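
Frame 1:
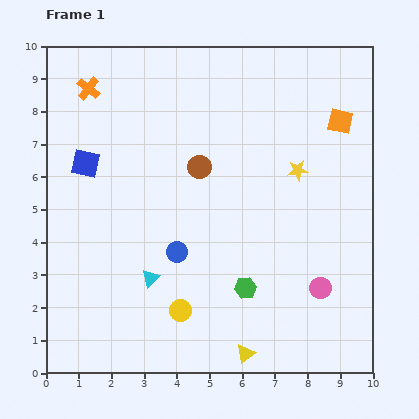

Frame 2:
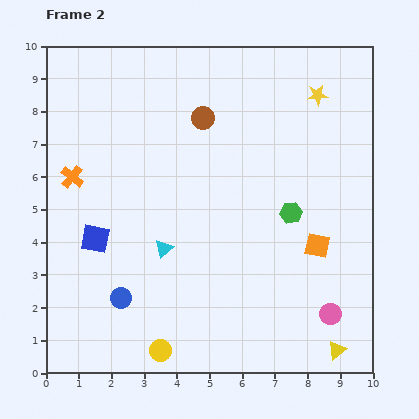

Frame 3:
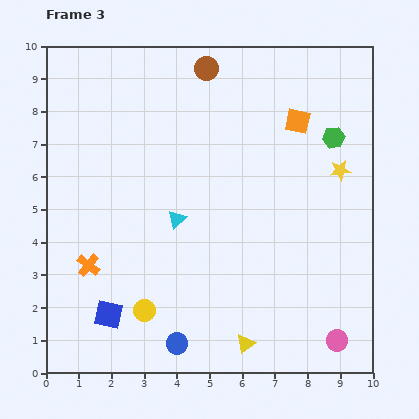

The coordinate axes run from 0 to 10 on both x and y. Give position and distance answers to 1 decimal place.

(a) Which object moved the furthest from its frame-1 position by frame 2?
the orange square

(moved 3.9; next 2.8)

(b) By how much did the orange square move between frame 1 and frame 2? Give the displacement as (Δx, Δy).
(-0.7, -3.8)

The orange square was at (9.0, 7.7) in frame 1 and (8.3, 3.9) in frame 2.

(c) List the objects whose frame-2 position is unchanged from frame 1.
none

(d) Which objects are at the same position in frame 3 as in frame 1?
none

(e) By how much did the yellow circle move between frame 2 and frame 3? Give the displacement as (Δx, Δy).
(-0.5, 1.2)

The yellow circle was at (3.5, 0.7) in frame 2 and (3.0, 1.9) in frame 3.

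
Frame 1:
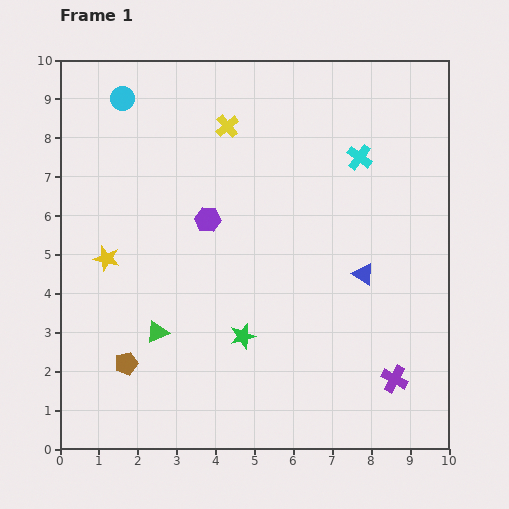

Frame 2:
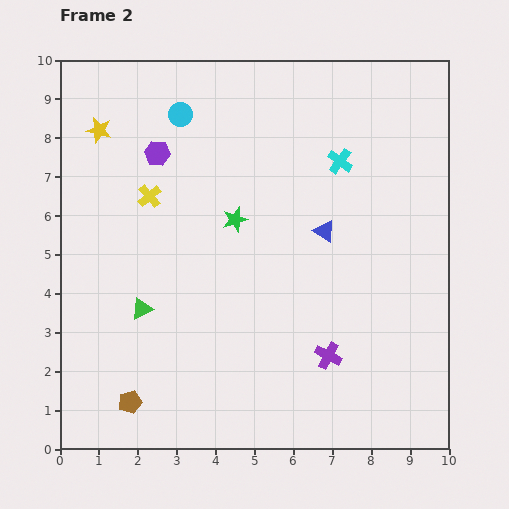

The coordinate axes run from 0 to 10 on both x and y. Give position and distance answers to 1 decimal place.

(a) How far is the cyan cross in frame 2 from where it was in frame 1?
0.5

The cyan cross moved from (7.7, 7.5) to (7.2, 7.4), a distance of √(0.5² + 0.1²) ≈ 0.5.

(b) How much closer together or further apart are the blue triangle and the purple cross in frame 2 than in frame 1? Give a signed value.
+0.4

Distance in frame 1: 2.8. Distance in frame 2: 3.2.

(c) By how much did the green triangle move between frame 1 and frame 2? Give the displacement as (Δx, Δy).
(-0.4, 0.6)

The green triangle was at (2.5, 3.0) in frame 1 and (2.1, 3.6) in frame 2.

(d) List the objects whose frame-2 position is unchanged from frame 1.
none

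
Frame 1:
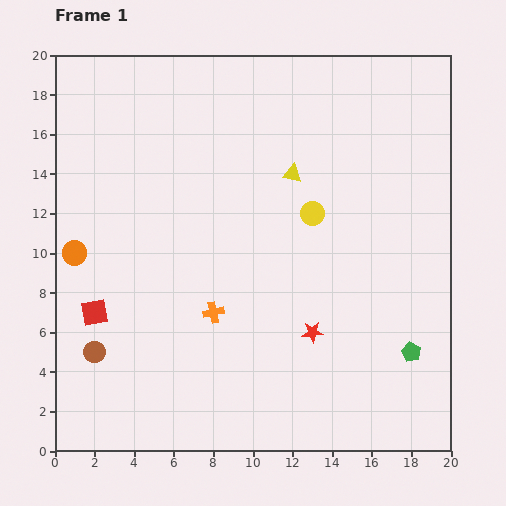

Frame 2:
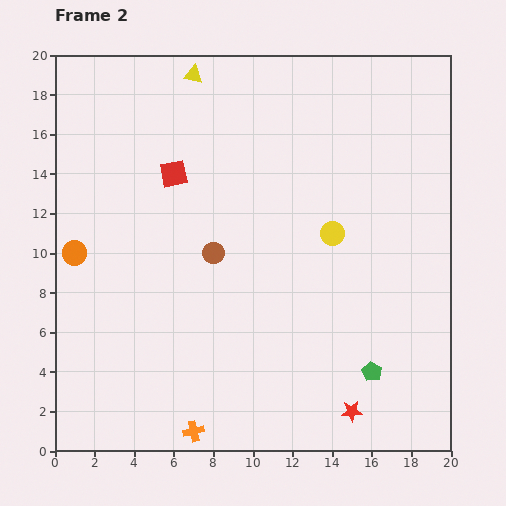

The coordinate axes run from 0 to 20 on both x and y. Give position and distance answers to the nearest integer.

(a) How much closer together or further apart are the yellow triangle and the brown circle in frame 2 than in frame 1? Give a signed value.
-4

Distance in frame 1: 13. Distance in frame 2: 9.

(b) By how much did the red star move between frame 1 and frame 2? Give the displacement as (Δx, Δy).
(2, -4)

The red star was at (13, 6) in frame 1 and (15, 2) in frame 2.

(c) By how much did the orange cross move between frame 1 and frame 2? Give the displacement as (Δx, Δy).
(-1, -6)

The orange cross was at (8, 7) in frame 1 and (7, 1) in frame 2.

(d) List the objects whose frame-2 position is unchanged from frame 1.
the orange circle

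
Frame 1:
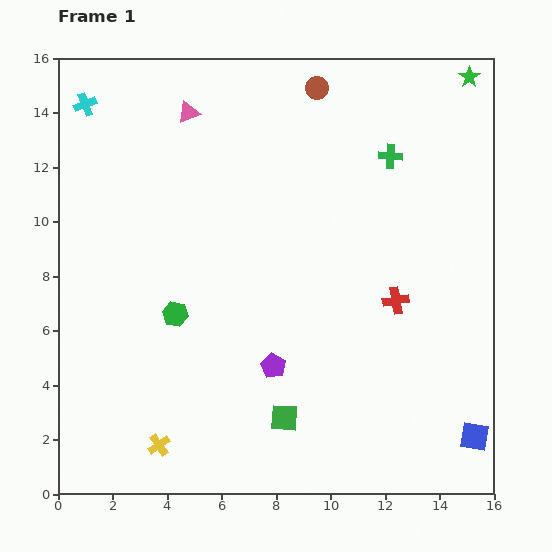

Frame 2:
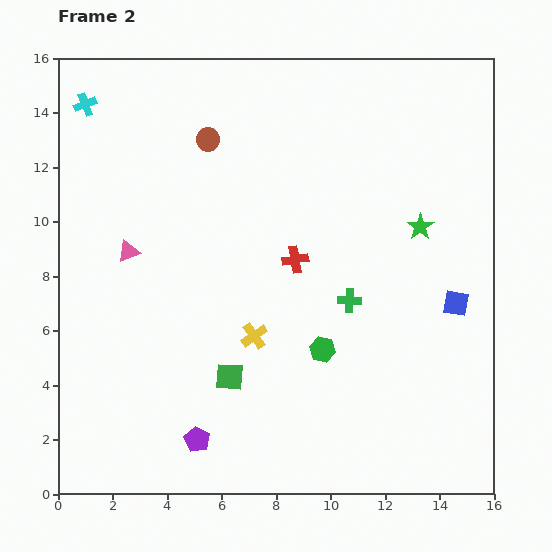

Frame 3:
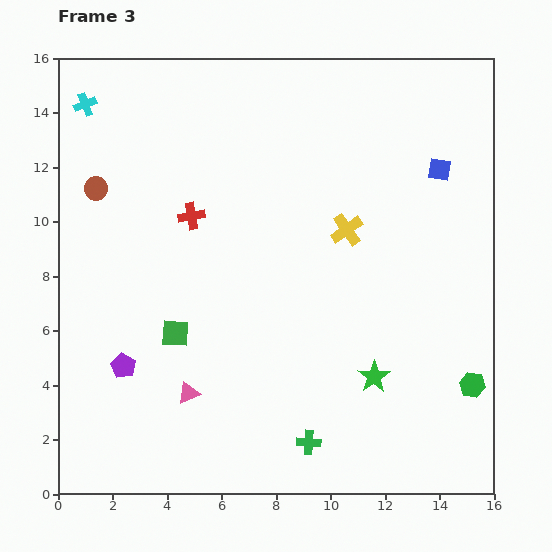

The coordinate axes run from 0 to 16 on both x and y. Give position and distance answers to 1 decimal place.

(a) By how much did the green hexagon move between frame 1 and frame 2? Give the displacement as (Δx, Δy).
(5.4, -1.3)

The green hexagon was at (4.3, 6.6) in frame 1 and (9.7, 5.3) in frame 2.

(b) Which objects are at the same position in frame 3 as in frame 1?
the cyan cross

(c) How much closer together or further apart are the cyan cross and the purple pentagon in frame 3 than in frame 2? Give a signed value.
-3.3

Distance in frame 2: 13.0. Distance in frame 3: 9.7.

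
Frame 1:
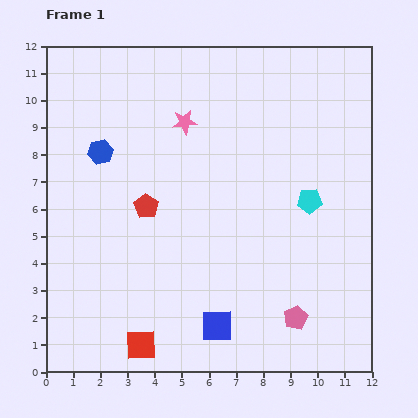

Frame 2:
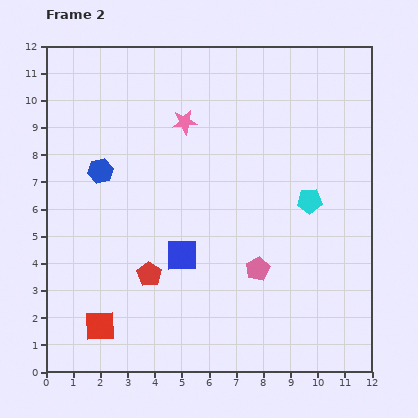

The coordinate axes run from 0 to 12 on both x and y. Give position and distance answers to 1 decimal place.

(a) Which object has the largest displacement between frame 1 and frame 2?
the blue square

(moved 2.9; next 2.5)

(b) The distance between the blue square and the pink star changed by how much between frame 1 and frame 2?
-2.7

Distance in frame 1: 7.6. Distance in frame 2: 4.9.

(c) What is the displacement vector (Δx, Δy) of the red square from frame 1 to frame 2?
(-1.5, 0.7)

The red square was at (3.5, 1.0) in frame 1 and (2.0, 1.7) in frame 2.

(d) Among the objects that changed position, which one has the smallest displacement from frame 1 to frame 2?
the blue hexagon

(moved 0.7)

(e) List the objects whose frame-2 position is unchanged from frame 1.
the cyan pentagon, the pink star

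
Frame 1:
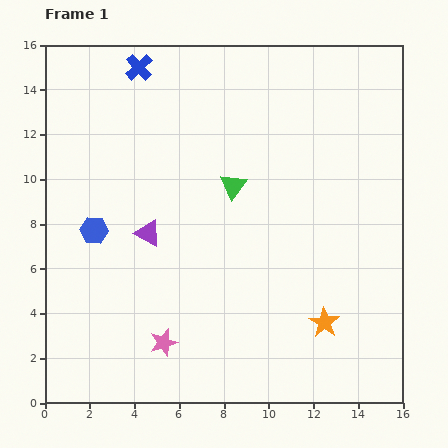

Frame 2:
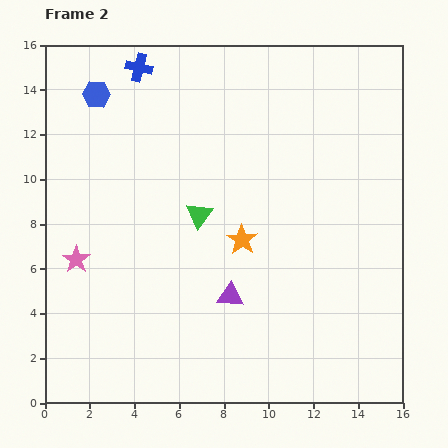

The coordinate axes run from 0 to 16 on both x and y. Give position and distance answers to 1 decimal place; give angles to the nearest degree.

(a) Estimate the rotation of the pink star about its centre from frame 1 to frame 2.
20° counter-clockwise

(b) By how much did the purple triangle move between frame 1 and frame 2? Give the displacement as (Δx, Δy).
(3.7, -2.8)

The purple triangle was at (4.6, 7.6) in frame 1 and (8.3, 4.8) in frame 2.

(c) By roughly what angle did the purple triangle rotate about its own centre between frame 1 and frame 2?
25° counter-clockwise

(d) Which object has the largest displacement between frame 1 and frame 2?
the blue hexagon

(moved 6.1; next 5.4)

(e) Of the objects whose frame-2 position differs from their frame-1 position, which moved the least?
the green triangle

(moved 2.0)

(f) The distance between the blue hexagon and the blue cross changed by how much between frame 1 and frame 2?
-5.4

Distance in frame 1: 7.6. Distance in frame 2: 2.2.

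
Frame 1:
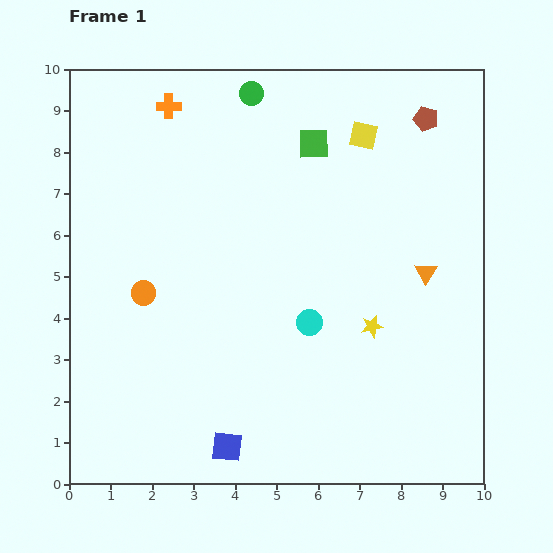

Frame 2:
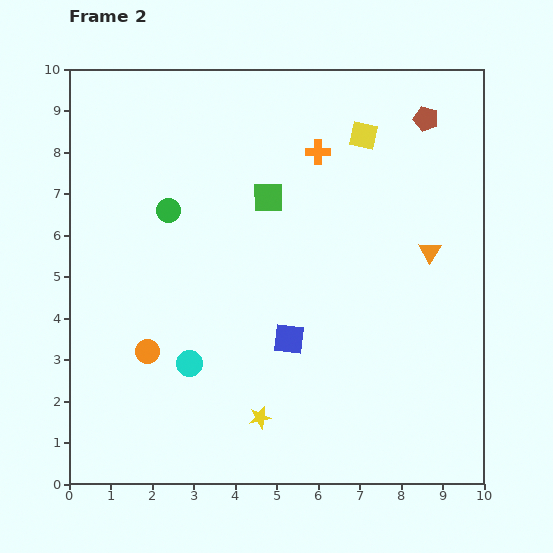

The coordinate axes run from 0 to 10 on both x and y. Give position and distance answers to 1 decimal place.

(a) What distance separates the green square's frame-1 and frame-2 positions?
1.7

The green square moved from (5.9, 8.2) to (4.8, 6.9), a distance of √(1.1² + 1.3²) ≈ 1.7.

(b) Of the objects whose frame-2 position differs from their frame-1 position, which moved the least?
the orange triangle

(moved 0.5)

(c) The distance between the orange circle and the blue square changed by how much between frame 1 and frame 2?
-0.8

Distance in frame 1: 4.2. Distance in frame 2: 3.4.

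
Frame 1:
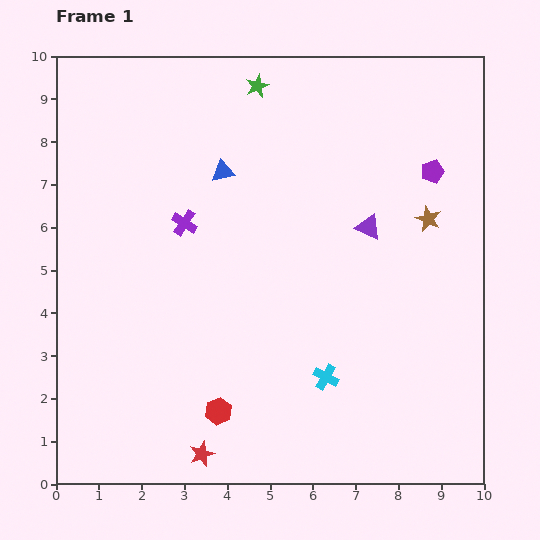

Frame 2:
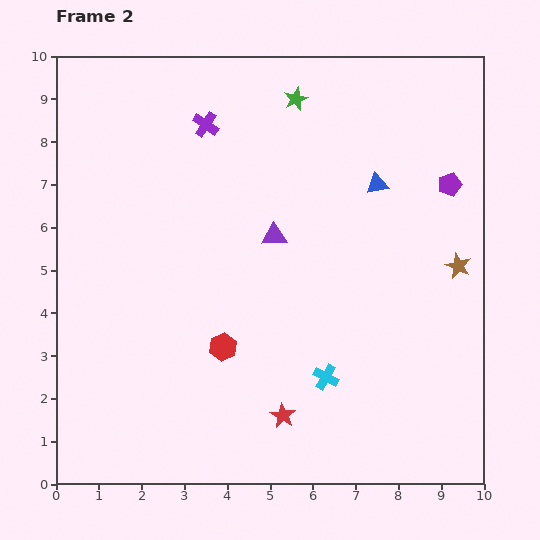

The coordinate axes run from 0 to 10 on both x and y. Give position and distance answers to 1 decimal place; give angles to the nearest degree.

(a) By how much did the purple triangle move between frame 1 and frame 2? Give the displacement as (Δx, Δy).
(-2.2, -0.2)

The purple triangle was at (7.3, 6.0) in frame 1 and (5.1, 5.8) in frame 2.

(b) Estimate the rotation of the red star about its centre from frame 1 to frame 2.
21° counter-clockwise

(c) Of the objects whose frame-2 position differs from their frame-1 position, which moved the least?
the purple pentagon

(moved 0.5)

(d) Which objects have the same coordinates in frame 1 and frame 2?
the cyan cross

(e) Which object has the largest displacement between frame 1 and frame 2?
the blue triangle

(moved 3.6; next 2.4)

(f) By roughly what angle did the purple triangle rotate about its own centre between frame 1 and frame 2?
26° counter-clockwise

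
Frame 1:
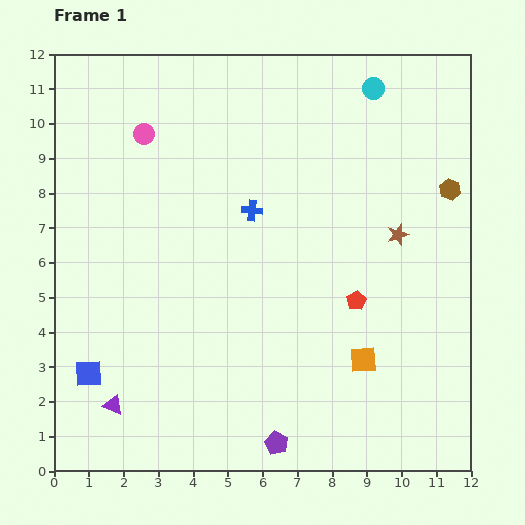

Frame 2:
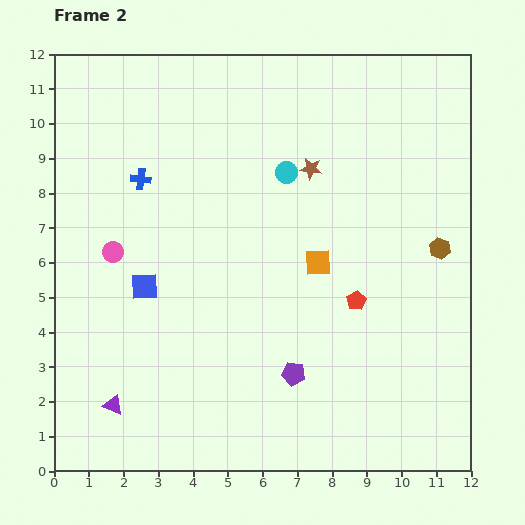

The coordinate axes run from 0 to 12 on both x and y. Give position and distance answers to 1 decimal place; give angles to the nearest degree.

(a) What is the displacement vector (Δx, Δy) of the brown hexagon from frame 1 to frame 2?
(-0.3, -1.7)

The brown hexagon was at (11.4, 8.1) in frame 1 and (11.1, 6.4) in frame 2.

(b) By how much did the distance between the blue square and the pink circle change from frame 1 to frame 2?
-5.8

Distance in frame 1: 7.1. Distance in frame 2: 1.3.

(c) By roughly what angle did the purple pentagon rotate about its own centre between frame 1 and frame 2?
18° counter-clockwise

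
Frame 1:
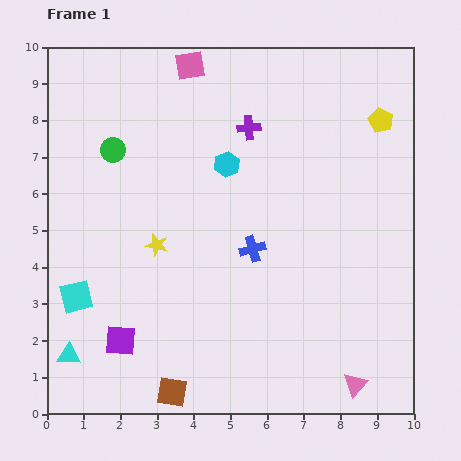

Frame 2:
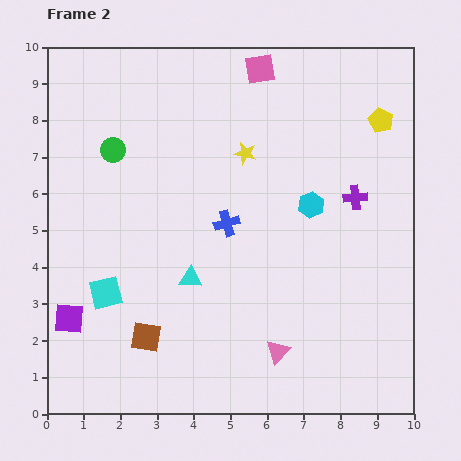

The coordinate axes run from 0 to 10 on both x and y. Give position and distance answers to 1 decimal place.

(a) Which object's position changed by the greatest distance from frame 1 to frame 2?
the cyan triangle

(moved 3.9; next 3.5)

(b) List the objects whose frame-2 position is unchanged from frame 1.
the yellow pentagon, the green circle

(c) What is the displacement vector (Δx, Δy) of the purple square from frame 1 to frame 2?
(-1.4, 0.6)

The purple square was at (2.0, 2.0) in frame 1 and (0.6, 2.6) in frame 2.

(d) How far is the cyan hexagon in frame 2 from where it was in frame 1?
2.5

The cyan hexagon moved from (4.9, 6.8) to (7.2, 5.7), a distance of √(2.3² + 1.1²) ≈ 2.5.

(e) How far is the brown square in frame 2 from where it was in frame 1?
1.7

The brown square moved from (3.4, 0.6) to (2.7, 2.1), a distance of √(0.7² + 1.5²) ≈ 1.7.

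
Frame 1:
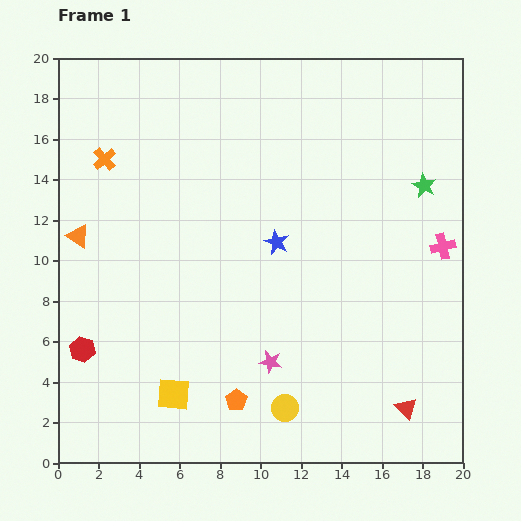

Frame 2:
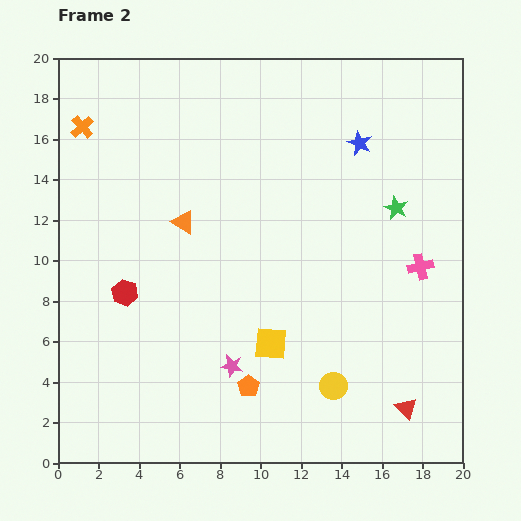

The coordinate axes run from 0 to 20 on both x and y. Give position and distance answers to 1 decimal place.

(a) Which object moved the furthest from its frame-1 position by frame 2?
the blue star

(moved 6.4; next 5.4)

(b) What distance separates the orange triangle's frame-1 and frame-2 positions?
5.2

The orange triangle moved from (1.0, 11.2) to (6.2, 11.9), a distance of √(5.2² + 0.7²) ≈ 5.2.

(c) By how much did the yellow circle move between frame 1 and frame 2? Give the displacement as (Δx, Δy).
(2.4, 1.1)

The yellow circle was at (11.2, 2.7) in frame 1 and (13.6, 3.8) in frame 2.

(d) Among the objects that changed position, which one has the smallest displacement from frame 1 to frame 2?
the orange pentagon

(moved 0.9)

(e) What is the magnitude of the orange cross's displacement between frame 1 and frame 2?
1.9

The orange cross moved from (2.3, 15.0) to (1.2, 16.6), a distance of √(1.1² + 1.6²) ≈ 1.9.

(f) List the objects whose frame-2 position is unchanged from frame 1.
the red triangle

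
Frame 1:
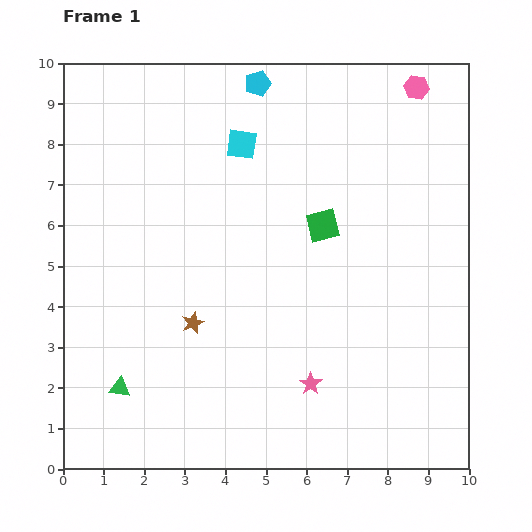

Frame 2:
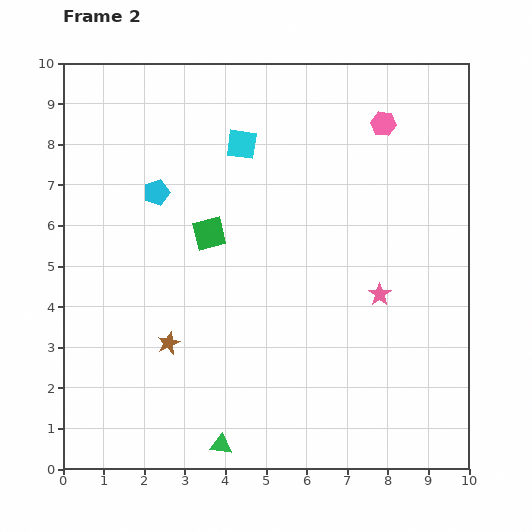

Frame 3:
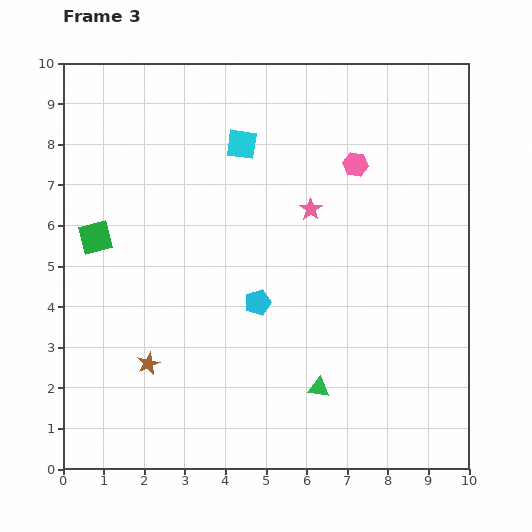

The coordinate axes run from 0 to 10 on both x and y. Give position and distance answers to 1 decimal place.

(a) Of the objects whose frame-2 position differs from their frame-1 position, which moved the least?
the brown star

(moved 0.8)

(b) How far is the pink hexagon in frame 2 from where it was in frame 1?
1.2

The pink hexagon moved from (8.7, 9.4) to (7.9, 8.5), a distance of √(0.8² + 0.9²) ≈ 1.2.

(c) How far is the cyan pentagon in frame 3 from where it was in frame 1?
5.4

The cyan pentagon moved from (4.8, 9.5) to (4.8, 4.1), a distance of √(0.0² + 5.4²) ≈ 5.4.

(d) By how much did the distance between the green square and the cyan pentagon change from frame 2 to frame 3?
+2.7

Distance in frame 2: 1.6. Distance in frame 3: 4.3.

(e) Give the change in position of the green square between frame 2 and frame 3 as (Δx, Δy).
(-2.8, -0.1)

The green square was at (3.6, 5.8) in frame 2 and (0.8, 5.7) in frame 3.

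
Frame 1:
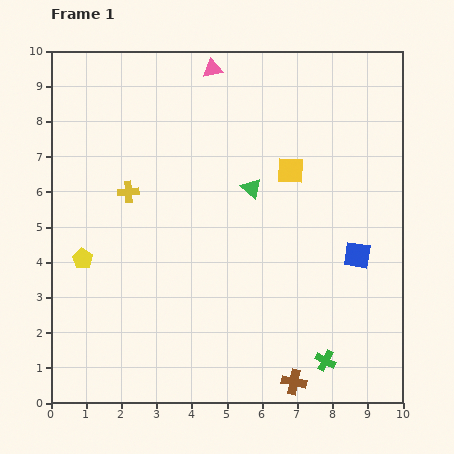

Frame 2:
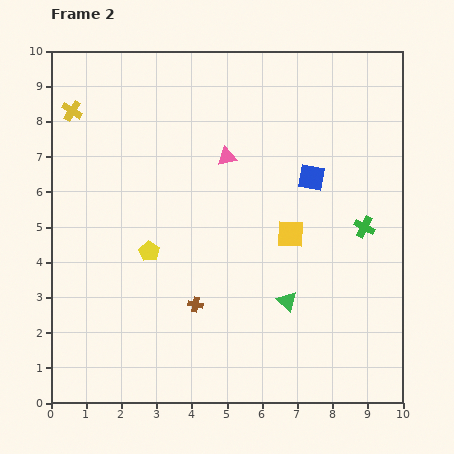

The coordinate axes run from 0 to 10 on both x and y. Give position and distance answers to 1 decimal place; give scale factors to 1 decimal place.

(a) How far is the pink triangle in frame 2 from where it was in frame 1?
2.5

The pink triangle moved from (4.6, 9.5) to (5.0, 7.0), a distance of √(0.4² + 2.5²) ≈ 2.5.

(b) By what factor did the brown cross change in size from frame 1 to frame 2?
0.6×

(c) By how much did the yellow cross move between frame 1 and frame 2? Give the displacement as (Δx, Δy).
(-1.6, 2.3)

The yellow cross was at (2.2, 6.0) in frame 1 and (0.6, 8.3) in frame 2.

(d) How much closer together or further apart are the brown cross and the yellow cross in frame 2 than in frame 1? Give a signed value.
-0.7

Distance in frame 1: 7.2. Distance in frame 2: 6.5.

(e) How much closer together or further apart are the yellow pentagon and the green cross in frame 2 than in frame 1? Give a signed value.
-1.4

Distance in frame 1: 7.5. Distance in frame 2: 6.1.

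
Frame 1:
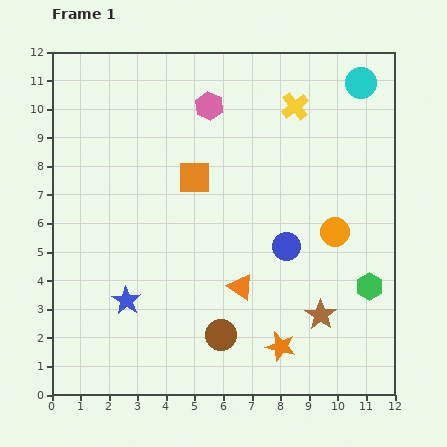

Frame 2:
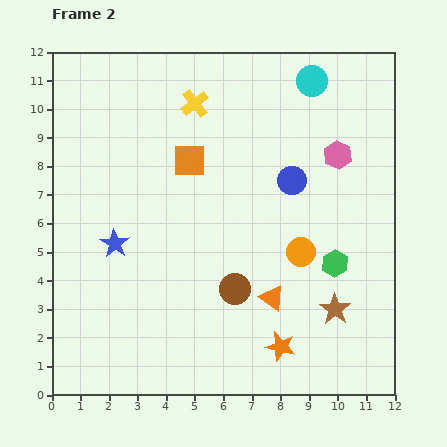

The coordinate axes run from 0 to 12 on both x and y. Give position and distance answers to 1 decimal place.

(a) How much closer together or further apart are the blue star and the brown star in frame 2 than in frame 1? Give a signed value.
+1.2

Distance in frame 1: 6.8. Distance in frame 2: 8.0.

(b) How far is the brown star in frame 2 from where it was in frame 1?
0.5

The brown star moved from (9.4, 2.8) to (9.9, 3.0), a distance of √(0.5² + 0.2²) ≈ 0.5.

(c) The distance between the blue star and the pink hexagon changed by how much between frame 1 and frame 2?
+1.0

Distance in frame 1: 7.4. Distance in frame 2: 8.4.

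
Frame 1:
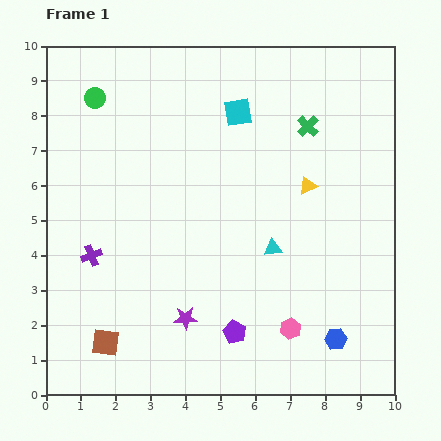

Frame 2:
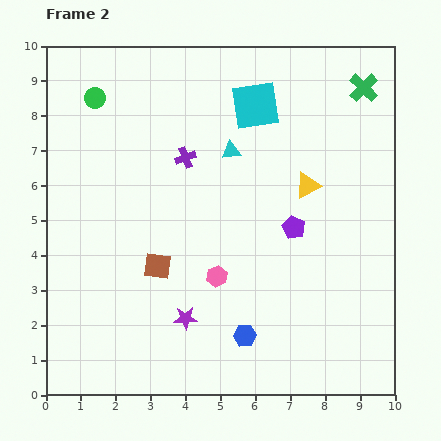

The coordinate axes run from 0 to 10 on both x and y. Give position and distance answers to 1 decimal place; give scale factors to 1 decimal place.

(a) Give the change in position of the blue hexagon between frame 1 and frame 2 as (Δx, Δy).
(-2.6, 0.1)

The blue hexagon was at (8.3, 1.6) in frame 1 and (5.7, 1.7) in frame 2.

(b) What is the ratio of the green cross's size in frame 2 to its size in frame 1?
1.3×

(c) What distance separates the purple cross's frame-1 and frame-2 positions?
3.9

The purple cross moved from (1.3, 4.0) to (4.0, 6.8), a distance of √(2.7² + 2.8²) ≈ 3.9.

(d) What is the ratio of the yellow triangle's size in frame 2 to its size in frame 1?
1.5×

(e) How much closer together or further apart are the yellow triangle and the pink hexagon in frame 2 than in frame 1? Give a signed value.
-0.4

Distance in frame 1: 4.1. Distance in frame 2: 3.7.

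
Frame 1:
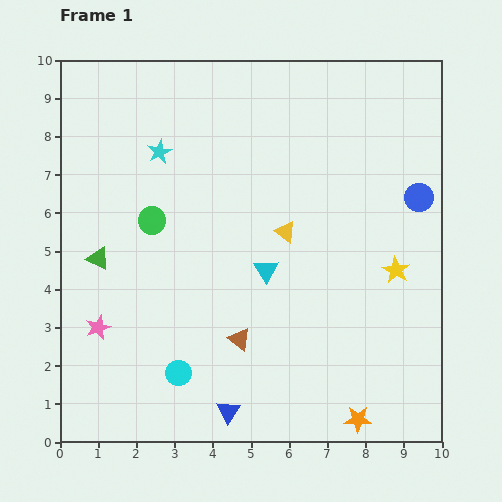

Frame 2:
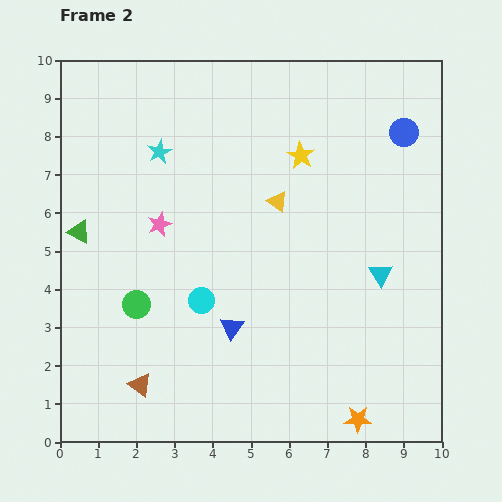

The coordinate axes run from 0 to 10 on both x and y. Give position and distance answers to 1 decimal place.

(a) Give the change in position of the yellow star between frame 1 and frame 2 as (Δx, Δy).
(-2.5, 3.0)

The yellow star was at (8.8, 4.5) in frame 1 and (6.3, 7.5) in frame 2.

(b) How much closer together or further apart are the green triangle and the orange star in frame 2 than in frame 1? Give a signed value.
+0.8

Distance in frame 1: 8.0. Distance in frame 2: 8.8.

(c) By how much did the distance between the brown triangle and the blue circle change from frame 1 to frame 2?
+3.5

Distance in frame 1: 6.0. Distance in frame 2: 9.5.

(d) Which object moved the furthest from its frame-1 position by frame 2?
the yellow star

(moved 3.9; next 3.1)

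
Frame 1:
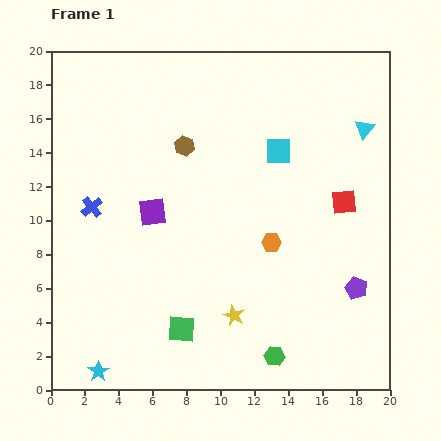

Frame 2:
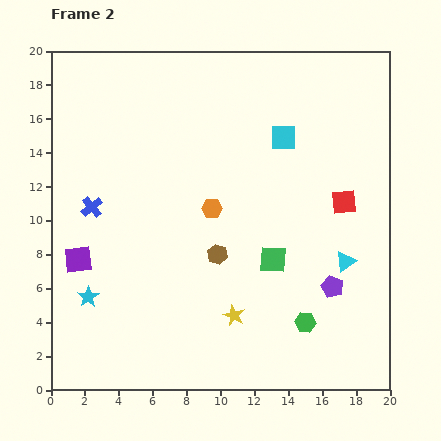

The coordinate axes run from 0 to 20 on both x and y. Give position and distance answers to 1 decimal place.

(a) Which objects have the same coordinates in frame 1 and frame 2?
the yellow star, the red square, the blue cross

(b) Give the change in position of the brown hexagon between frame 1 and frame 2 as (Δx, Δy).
(1.9, -6.4)

The brown hexagon was at (7.9, 14.4) in frame 1 and (9.8, 8.0) in frame 2.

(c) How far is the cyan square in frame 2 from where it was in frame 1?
0.9

The cyan square moved from (13.4, 14.1) to (13.7, 14.9), a distance of √(0.3² + 0.8²) ≈ 0.9.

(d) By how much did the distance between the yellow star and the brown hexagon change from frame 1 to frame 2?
-6.7

Distance in frame 1: 10.4. Distance in frame 2: 3.7.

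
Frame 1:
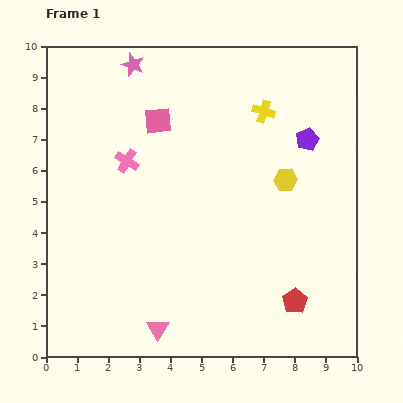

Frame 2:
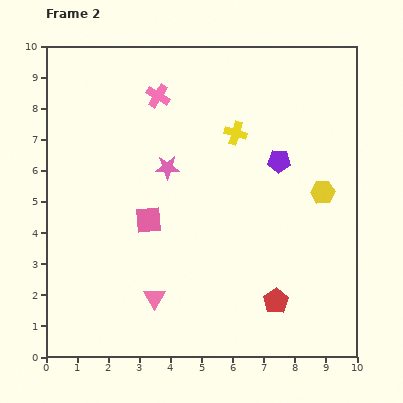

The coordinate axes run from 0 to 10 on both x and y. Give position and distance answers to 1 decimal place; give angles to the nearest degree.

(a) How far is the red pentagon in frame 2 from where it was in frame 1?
0.6

The red pentagon moved from (8.0, 1.8) to (7.4, 1.8), a distance of √(0.6² + 0.0²) ≈ 0.6.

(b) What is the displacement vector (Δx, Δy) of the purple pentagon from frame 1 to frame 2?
(-0.9, -0.7)

The purple pentagon was at (8.4, 7.0) in frame 1 and (7.5, 6.3) in frame 2.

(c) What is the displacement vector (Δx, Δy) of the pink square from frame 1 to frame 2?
(-0.3, -3.2)

The pink square was at (3.6, 7.6) in frame 1 and (3.3, 4.4) in frame 2.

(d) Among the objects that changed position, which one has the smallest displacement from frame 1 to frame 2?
the red pentagon

(moved 0.6)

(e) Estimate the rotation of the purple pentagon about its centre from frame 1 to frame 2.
26° clockwise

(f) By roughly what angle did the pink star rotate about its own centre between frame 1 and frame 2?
22° counter-clockwise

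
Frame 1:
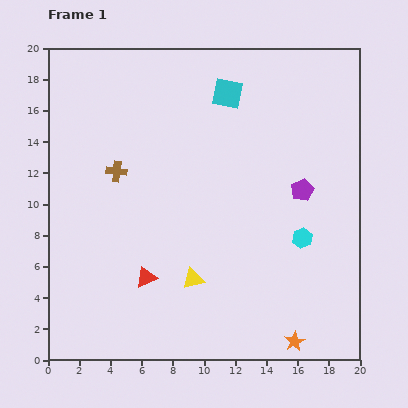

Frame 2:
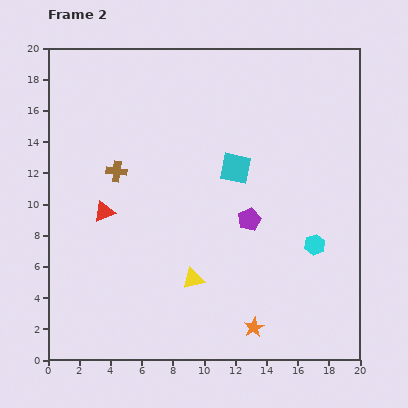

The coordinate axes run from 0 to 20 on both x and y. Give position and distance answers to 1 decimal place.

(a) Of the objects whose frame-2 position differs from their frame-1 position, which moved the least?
the cyan hexagon

(moved 0.9)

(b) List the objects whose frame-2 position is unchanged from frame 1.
the brown cross, the yellow triangle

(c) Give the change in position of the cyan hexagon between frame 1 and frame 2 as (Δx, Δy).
(0.8, -0.4)

The cyan hexagon was at (16.3, 7.8) in frame 1 and (17.1, 7.4) in frame 2.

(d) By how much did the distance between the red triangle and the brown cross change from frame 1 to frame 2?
-4.4

Distance in frame 1: 7.1. Distance in frame 2: 2.7.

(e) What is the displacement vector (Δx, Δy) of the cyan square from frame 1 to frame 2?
(0.5, -4.8)

The cyan square was at (11.5, 17.1) in frame 1 and (12.0, 12.3) in frame 2.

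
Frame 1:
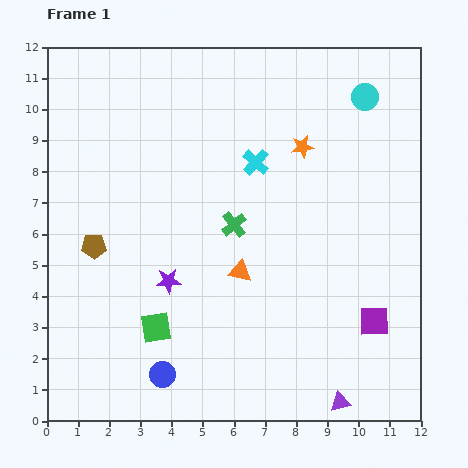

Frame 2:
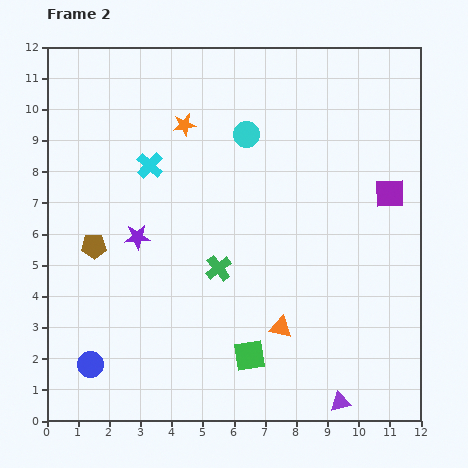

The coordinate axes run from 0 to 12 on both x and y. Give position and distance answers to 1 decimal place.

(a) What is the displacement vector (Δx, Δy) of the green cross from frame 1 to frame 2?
(-0.5, -1.4)

The green cross was at (6.0, 6.3) in frame 1 and (5.5, 4.9) in frame 2.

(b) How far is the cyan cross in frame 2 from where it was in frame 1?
3.4

The cyan cross moved from (6.7, 8.3) to (3.3, 8.2), a distance of √(3.4² + 0.1²) ≈ 3.4.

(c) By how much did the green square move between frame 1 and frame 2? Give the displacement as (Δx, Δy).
(3.0, -0.9)

The green square was at (3.5, 3.0) in frame 1 and (6.5, 2.1) in frame 2.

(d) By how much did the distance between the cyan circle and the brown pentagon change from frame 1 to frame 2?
-3.8

Distance in frame 1: 9.9. Distance in frame 2: 6.1.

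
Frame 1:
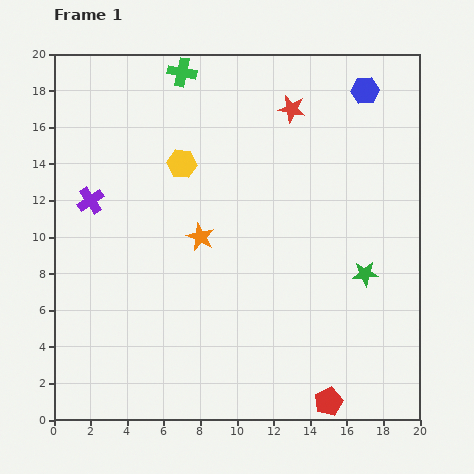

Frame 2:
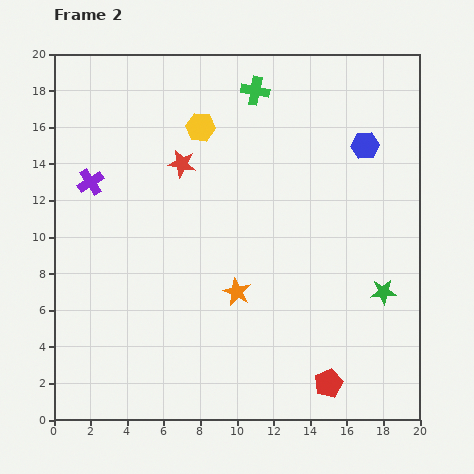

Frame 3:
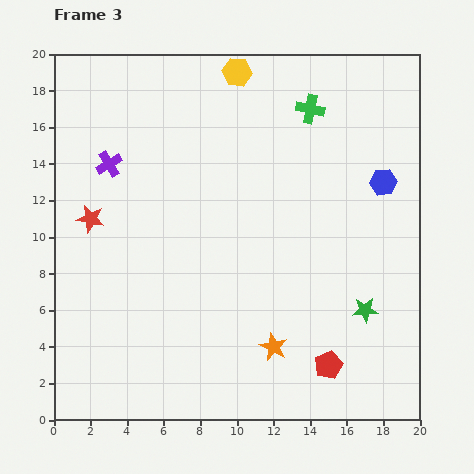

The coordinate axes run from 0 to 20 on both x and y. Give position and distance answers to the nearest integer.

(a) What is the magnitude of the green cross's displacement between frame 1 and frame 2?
4

The green cross moved from (7, 19) to (11, 18), a distance of √(4² + 1²) ≈ 4.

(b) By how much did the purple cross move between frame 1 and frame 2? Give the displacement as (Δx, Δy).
(0, 1)

The purple cross was at (2, 12) in frame 1 and (2, 13) in frame 2.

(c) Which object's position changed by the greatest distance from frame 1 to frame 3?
the red star

(moved 13; next 7)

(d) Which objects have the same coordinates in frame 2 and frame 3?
none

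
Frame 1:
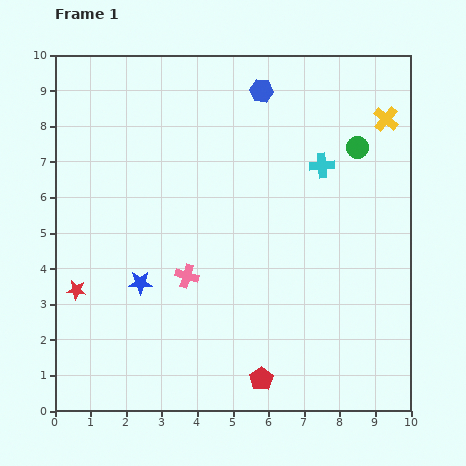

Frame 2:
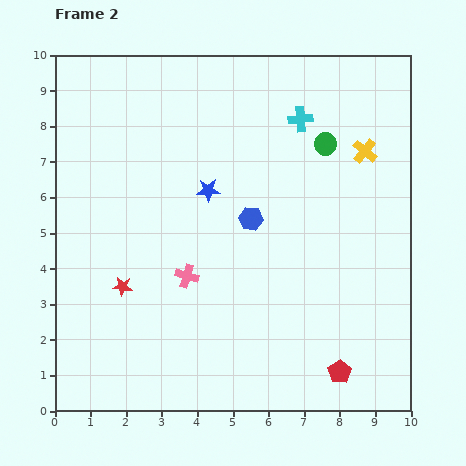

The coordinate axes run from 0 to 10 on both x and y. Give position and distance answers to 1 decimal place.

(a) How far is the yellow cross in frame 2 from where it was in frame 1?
1.1

The yellow cross moved from (9.3, 8.2) to (8.7, 7.3), a distance of √(0.6² + 0.9²) ≈ 1.1.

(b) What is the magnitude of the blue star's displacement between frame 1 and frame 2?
3.2

The blue star moved from (2.4, 3.6) to (4.3, 6.2), a distance of √(1.9² + 2.6²) ≈ 3.2.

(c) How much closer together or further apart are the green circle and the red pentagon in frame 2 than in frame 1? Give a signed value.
-0.6

Distance in frame 1: 7.0. Distance in frame 2: 6.4.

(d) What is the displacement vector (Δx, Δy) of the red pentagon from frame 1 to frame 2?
(2.2, 0.2)

The red pentagon was at (5.8, 0.9) in frame 1 and (8.0, 1.1) in frame 2.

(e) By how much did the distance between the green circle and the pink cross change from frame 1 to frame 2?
-0.6

Distance in frame 1: 6.0. Distance in frame 2: 5.4.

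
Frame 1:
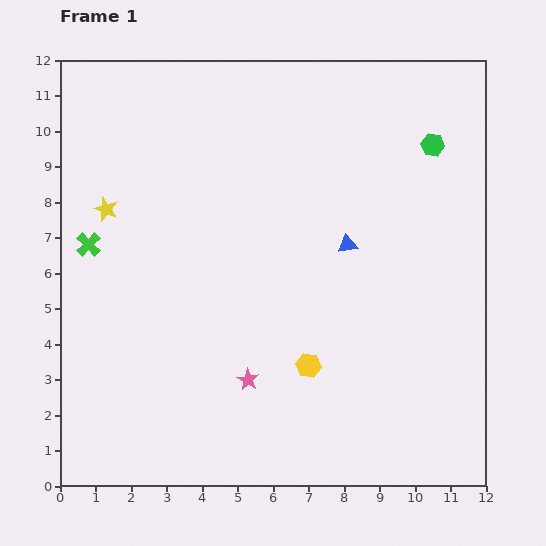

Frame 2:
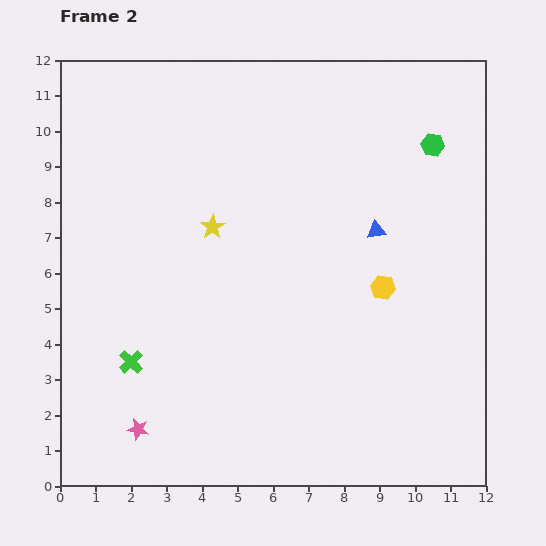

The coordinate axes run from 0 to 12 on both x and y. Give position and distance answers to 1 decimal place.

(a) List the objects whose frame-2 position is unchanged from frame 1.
the green hexagon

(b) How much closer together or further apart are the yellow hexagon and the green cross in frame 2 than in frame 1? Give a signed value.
+0.3

Distance in frame 1: 7.1. Distance in frame 2: 7.4.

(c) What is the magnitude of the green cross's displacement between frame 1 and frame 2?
3.5

The green cross moved from (0.8, 6.8) to (2.0, 3.5), a distance of √(1.2² + 3.3²) ≈ 3.5.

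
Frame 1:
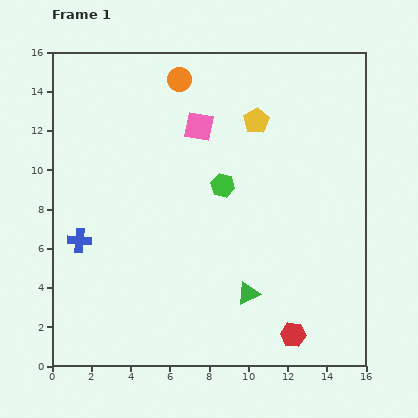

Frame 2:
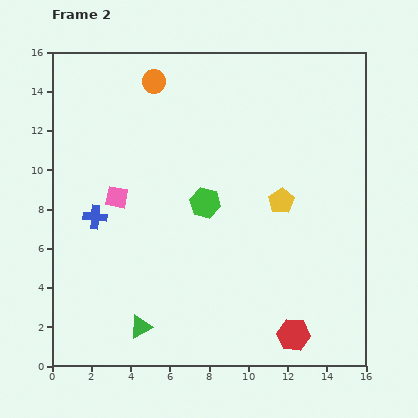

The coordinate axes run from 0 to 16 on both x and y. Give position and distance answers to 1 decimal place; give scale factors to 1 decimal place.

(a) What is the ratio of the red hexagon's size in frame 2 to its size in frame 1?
1.3×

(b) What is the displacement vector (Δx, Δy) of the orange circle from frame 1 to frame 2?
(-1.3, -0.1)

The orange circle was at (6.5, 14.6) in frame 1 and (5.2, 14.5) in frame 2.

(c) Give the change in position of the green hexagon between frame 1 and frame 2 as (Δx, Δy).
(-0.9, -0.9)

The green hexagon was at (8.7, 9.2) in frame 1 and (7.8, 8.3) in frame 2.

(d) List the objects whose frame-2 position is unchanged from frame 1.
the red hexagon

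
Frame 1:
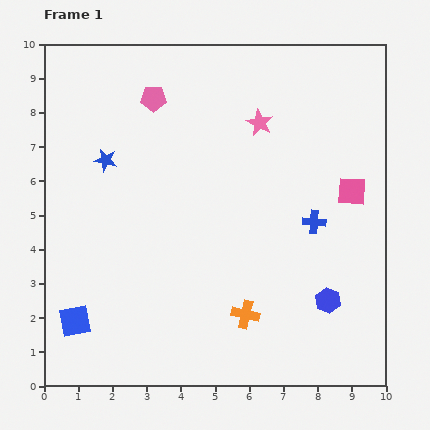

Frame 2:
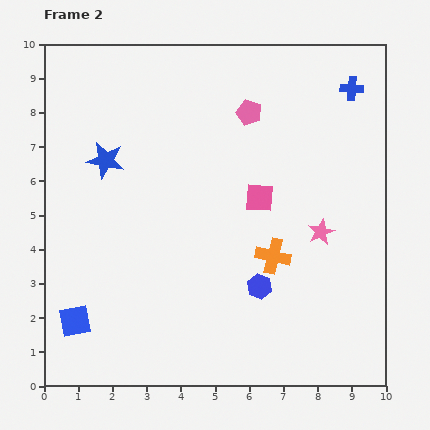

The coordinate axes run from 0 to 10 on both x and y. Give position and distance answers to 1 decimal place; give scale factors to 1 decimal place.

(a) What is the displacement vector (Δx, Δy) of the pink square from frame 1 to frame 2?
(-2.7, -0.2)

The pink square was at (9.0, 5.7) in frame 1 and (6.3, 5.5) in frame 2.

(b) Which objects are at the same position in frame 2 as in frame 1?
the blue star, the blue square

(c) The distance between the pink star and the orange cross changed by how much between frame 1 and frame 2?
-4.0

Distance in frame 1: 5.6. Distance in frame 2: 1.6.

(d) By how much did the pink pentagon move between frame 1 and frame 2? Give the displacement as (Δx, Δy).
(2.8, -0.4)

The pink pentagon was at (3.2, 8.4) in frame 1 and (6.0, 8.0) in frame 2.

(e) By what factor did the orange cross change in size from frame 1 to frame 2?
1.3×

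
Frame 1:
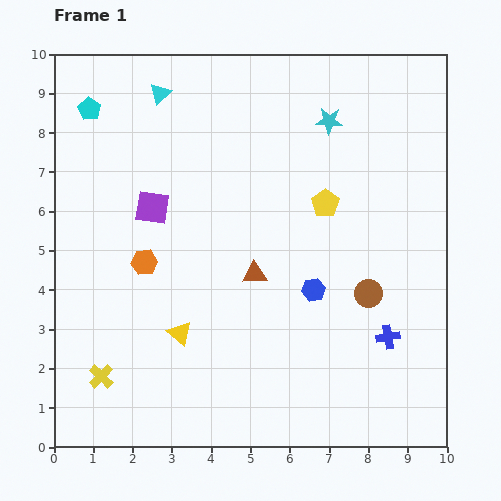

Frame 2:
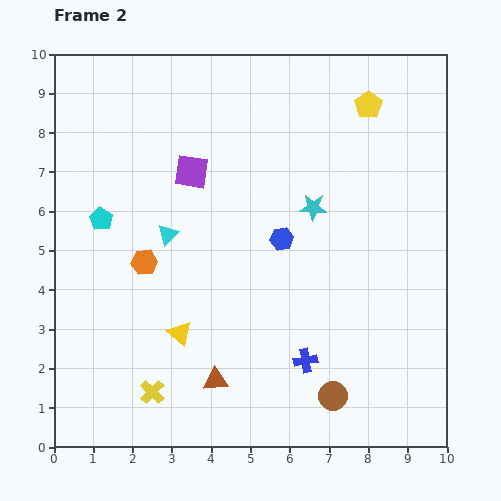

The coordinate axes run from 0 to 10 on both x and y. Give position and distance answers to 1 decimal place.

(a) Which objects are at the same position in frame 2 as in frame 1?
the yellow triangle, the orange hexagon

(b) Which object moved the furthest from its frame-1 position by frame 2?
the cyan triangle

(moved 3.6; next 2.9)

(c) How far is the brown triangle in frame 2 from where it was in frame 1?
2.9

The brown triangle moved from (5.1, 4.4) to (4.1, 1.7), a distance of √(1.0² + 2.7²) ≈ 2.9.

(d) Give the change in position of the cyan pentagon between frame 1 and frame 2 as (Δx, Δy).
(0.3, -2.8)

The cyan pentagon was at (0.9, 8.6) in frame 1 and (1.2, 5.8) in frame 2.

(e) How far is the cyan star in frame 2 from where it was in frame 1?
2.2

The cyan star moved from (7.0, 8.3) to (6.6, 6.1), a distance of √(0.4² + 2.2²) ≈ 2.2.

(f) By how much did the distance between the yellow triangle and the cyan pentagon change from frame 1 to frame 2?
-2.6

Distance in frame 1: 6.1. Distance in frame 2: 3.5.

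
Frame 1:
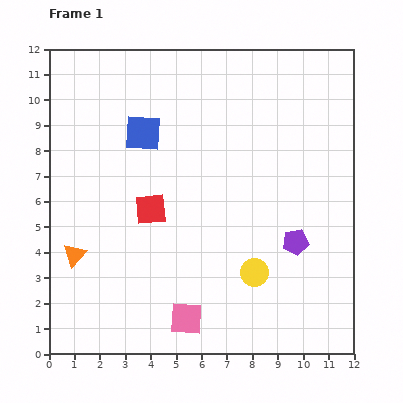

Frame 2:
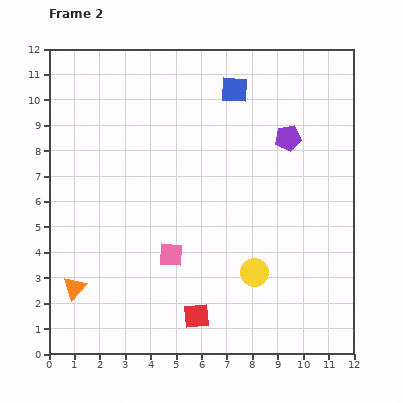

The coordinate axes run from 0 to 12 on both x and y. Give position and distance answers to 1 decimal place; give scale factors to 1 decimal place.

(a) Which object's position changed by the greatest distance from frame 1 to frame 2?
the red square

(moved 4.6; next 4.1)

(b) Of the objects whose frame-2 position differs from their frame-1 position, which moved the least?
the orange triangle

(moved 1.3)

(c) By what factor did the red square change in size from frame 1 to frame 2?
0.8×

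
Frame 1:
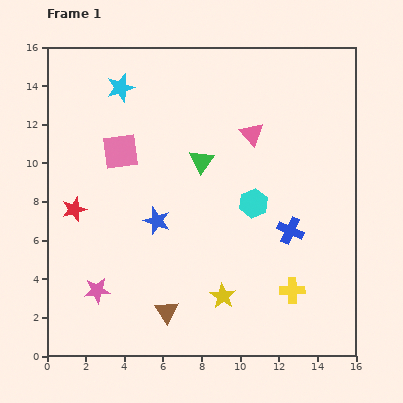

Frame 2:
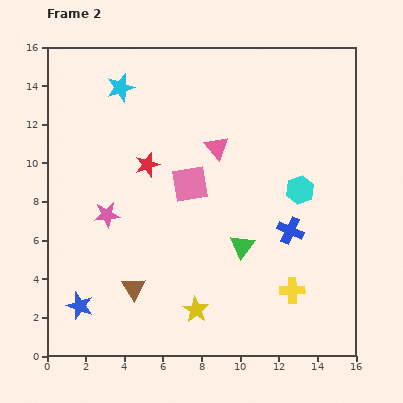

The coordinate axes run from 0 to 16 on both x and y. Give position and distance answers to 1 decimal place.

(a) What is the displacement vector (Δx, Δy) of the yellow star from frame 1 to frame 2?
(-1.4, -0.7)

The yellow star was at (9.1, 3.1) in frame 1 and (7.7, 2.4) in frame 2.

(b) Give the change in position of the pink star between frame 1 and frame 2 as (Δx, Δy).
(0.5, 3.9)

The pink star was at (2.6, 3.4) in frame 1 and (3.1, 7.3) in frame 2.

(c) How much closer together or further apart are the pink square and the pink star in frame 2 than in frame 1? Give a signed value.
-2.7

Distance in frame 1: 7.3. Distance in frame 2: 4.6.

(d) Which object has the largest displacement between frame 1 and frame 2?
the blue star

(moved 5.9; next 4.9)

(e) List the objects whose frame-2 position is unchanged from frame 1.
the yellow cross, the cyan star, the blue cross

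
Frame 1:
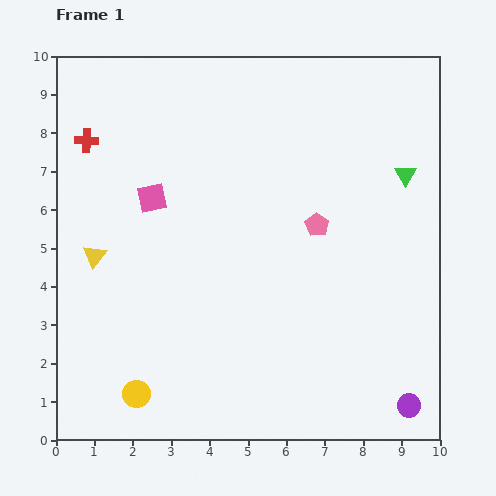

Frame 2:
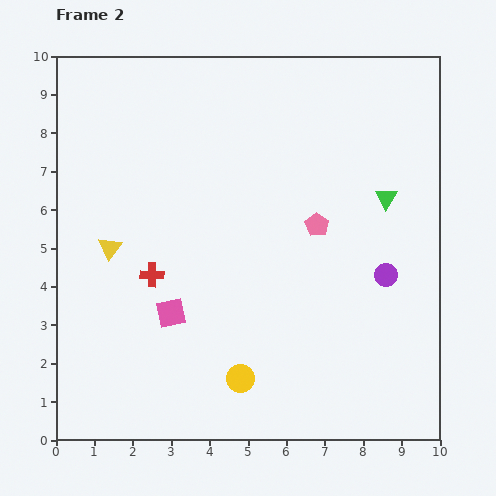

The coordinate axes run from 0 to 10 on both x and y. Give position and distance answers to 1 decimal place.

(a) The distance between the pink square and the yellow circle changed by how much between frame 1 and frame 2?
-2.6

Distance in frame 1: 5.1. Distance in frame 2: 2.5.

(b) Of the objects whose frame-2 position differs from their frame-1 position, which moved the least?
the yellow triangle

(moved 0.4)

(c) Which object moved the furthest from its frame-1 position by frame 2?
the red cross

(moved 3.9; next 3.5)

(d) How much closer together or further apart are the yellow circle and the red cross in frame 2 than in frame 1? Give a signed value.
-3.2

Distance in frame 1: 6.7. Distance in frame 2: 3.5.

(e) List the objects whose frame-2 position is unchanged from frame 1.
the pink pentagon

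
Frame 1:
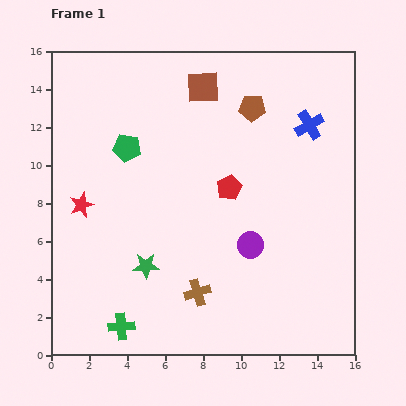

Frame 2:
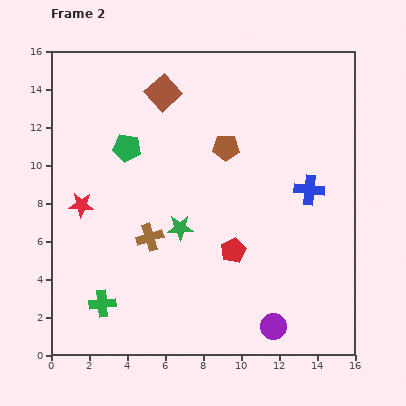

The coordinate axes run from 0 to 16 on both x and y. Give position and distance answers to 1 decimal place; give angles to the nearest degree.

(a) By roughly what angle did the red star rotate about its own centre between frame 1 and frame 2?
25° clockwise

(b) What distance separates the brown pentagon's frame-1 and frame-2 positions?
2.5

The brown pentagon moved from (10.6, 13.0) to (9.2, 10.9), a distance of √(1.4² + 2.1²) ≈ 2.5.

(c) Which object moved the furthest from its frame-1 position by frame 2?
the purple circle

(moved 4.5; next 3.8)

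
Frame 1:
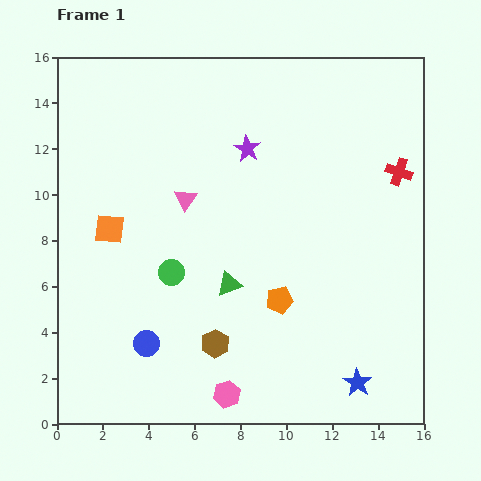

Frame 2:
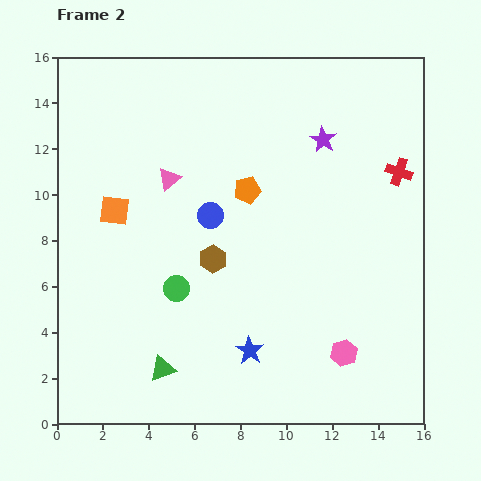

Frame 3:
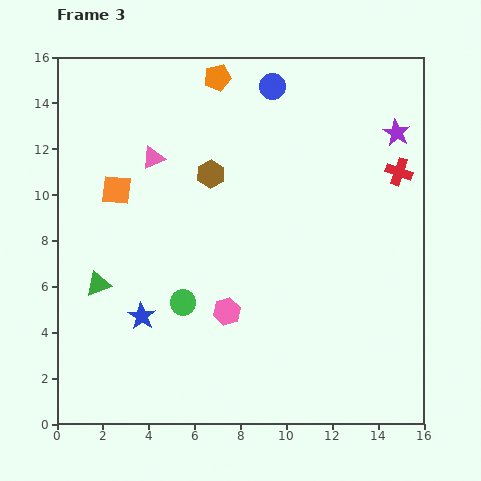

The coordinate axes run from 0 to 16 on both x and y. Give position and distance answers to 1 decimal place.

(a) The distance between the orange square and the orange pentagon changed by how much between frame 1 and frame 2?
-2.1

Distance in frame 1: 8.0. Distance in frame 2: 5.9.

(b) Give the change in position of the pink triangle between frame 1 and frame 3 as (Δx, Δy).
(-1.4, 1.8)

The pink triangle was at (5.6, 9.8) in frame 1 and (4.2, 11.6) in frame 3.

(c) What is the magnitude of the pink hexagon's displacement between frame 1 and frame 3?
3.6

The pink hexagon moved from (7.4, 1.3) to (7.4, 4.9), a distance of √(0.0² + 3.6²) ≈ 3.6.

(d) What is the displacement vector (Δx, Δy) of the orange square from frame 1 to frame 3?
(0.3, 1.7)

The orange square was at (2.3, 8.5) in frame 1 and (2.6, 10.2) in frame 3.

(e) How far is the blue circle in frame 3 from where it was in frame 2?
6.2

The blue circle moved from (6.7, 9.1) to (9.4, 14.7), a distance of √(2.7² + 5.6²) ≈ 6.2.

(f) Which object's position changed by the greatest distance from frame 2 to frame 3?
the blue circle

(moved 6.2; next 5.4)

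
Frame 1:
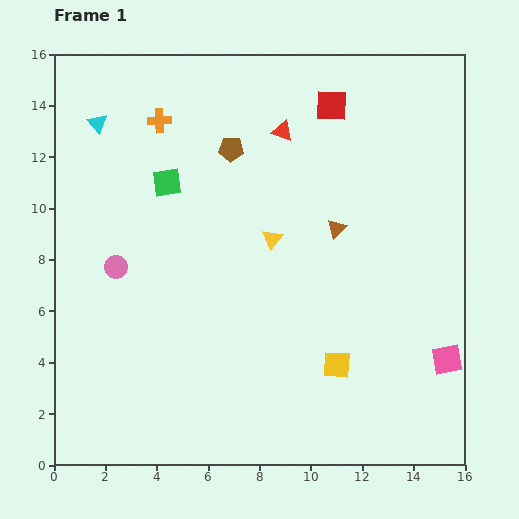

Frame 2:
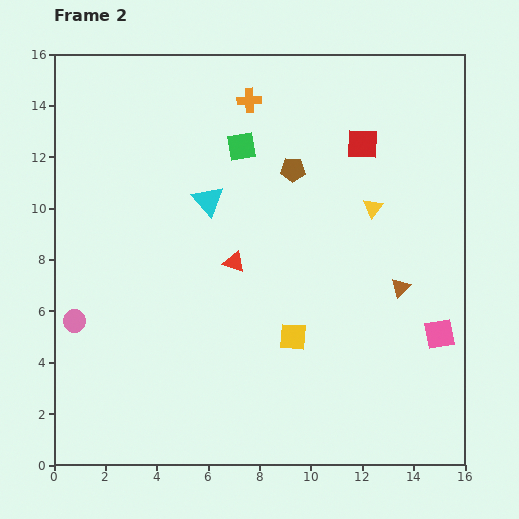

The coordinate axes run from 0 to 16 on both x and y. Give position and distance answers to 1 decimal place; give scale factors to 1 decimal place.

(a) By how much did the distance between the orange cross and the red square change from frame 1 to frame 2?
-2.0

Distance in frame 1: 6.7. Distance in frame 2: 4.7.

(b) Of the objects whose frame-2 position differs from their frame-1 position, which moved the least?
the pink square

(moved 1.0)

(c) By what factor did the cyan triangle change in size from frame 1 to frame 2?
1.6×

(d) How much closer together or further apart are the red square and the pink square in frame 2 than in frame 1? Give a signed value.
-2.9

Distance in frame 1: 10.9. Distance in frame 2: 8.0.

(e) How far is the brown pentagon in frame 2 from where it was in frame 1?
2.5

The brown pentagon moved from (6.9, 12.3) to (9.3, 11.5), a distance of √(2.4² + 0.8²) ≈ 2.5.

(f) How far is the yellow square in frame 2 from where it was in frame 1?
2.0

The yellow square moved from (11.0, 3.9) to (9.3, 5.0), a distance of √(1.7² + 1.1²) ≈ 2.0.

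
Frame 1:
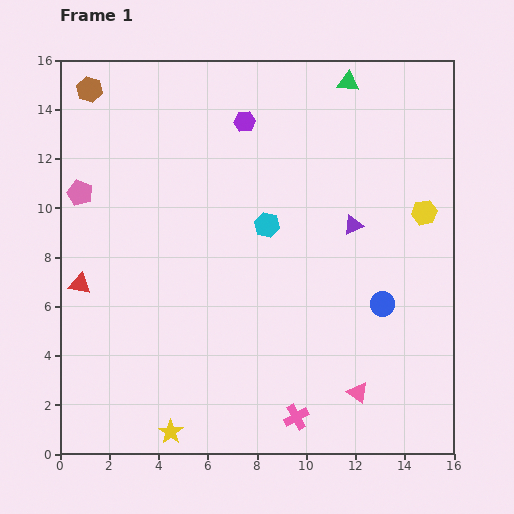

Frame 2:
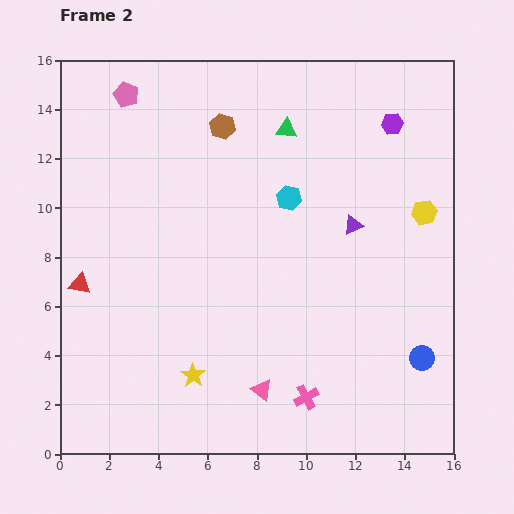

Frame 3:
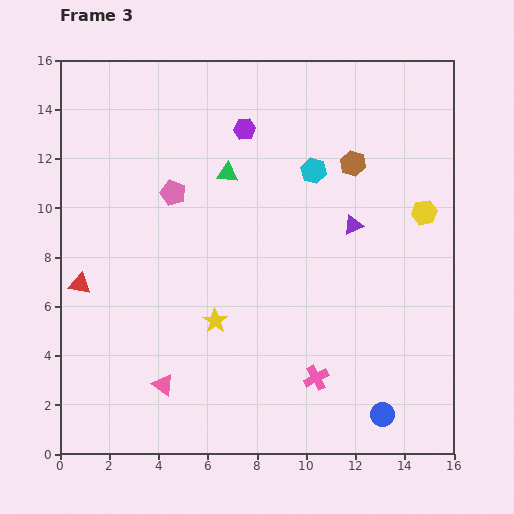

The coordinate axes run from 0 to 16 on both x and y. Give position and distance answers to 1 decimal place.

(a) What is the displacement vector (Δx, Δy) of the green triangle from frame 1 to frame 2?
(-2.5, -1.9)

The green triangle was at (11.7, 15.1) in frame 1 and (9.2, 13.2) in frame 2.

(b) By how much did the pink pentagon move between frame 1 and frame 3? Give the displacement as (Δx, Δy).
(3.8, 0.0)

The pink pentagon was at (0.8, 10.6) in frame 1 and (4.6, 10.6) in frame 3.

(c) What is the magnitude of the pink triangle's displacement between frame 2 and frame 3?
4.0

The pink triangle moved from (8.2, 2.6) to (4.2, 2.8), a distance of √(4.0² + 0.2²) ≈ 4.0.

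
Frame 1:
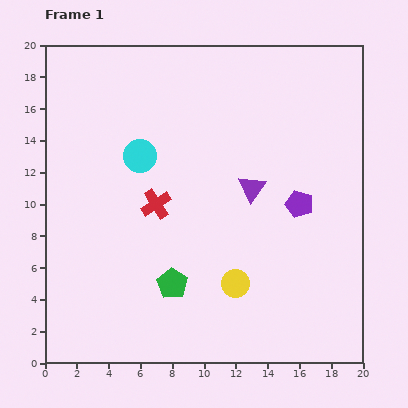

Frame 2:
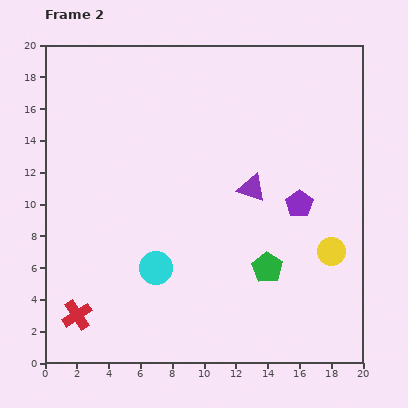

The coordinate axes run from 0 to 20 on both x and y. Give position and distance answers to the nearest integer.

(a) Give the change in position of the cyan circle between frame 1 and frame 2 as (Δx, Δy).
(1, -7)

The cyan circle was at (6, 13) in frame 1 and (7, 6) in frame 2.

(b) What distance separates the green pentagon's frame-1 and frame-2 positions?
6

The green pentagon moved from (8, 5) to (14, 6), a distance of √(6² + 1²) ≈ 6.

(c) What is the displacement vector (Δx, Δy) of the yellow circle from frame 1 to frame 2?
(6, 2)

The yellow circle was at (12, 5) in frame 1 and (18, 7) in frame 2.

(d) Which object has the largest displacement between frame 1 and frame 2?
the red cross

(moved 9; next 7)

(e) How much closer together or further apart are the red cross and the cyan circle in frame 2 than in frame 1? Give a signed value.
+3

Distance in frame 1: 3. Distance in frame 2: 6.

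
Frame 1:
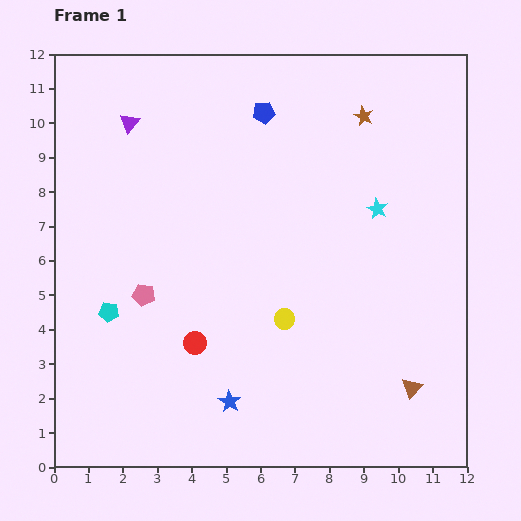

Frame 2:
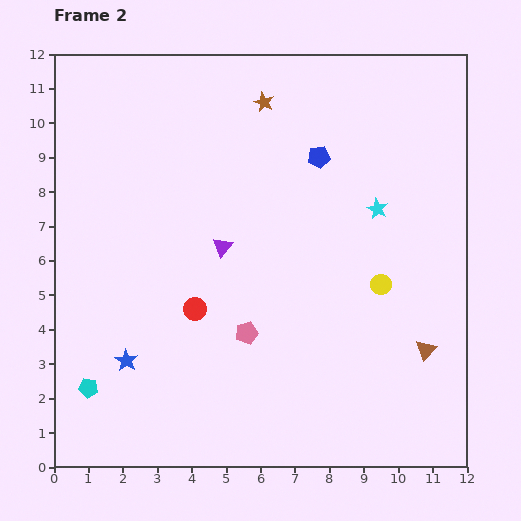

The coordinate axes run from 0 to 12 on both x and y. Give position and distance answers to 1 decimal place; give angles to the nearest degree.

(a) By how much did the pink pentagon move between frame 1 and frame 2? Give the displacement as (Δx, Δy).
(3.0, -1.1)

The pink pentagon was at (2.6, 5.0) in frame 1 and (5.6, 3.9) in frame 2.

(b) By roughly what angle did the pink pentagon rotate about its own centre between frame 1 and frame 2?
27° counter-clockwise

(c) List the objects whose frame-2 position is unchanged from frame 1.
the cyan star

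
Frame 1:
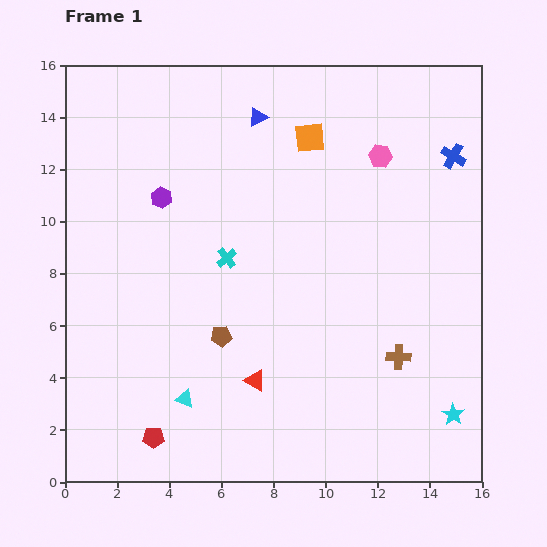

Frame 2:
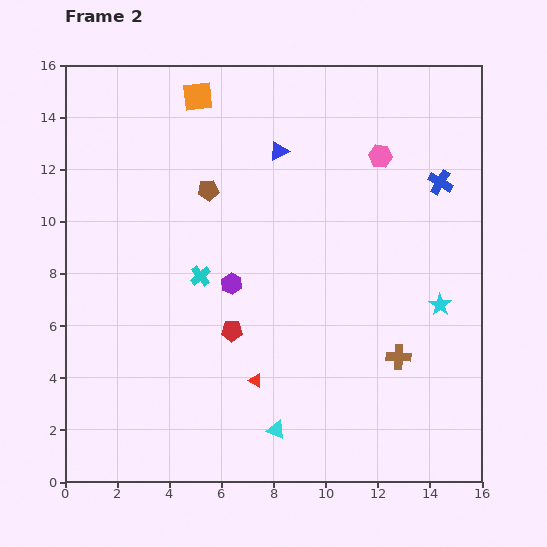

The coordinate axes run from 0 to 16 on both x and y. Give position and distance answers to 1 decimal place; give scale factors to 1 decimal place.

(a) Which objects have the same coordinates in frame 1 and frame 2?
the brown cross, the pink hexagon, the red triangle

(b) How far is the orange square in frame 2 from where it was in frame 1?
4.6

The orange square moved from (9.4, 13.2) to (5.1, 14.8), a distance of √(4.3² + 1.6²) ≈ 4.6.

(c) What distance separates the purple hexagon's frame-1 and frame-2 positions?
4.3

The purple hexagon moved from (3.7, 10.9) to (6.4, 7.6), a distance of √(2.7² + 3.3²) ≈ 4.3.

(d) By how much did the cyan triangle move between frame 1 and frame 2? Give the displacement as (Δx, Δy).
(3.5, -1.2)

The cyan triangle was at (4.6, 3.2) in frame 1 and (8.1, 2.0) in frame 2.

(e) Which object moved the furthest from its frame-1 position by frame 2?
the brown pentagon

(moved 5.6; next 5.1)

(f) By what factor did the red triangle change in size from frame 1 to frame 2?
0.7×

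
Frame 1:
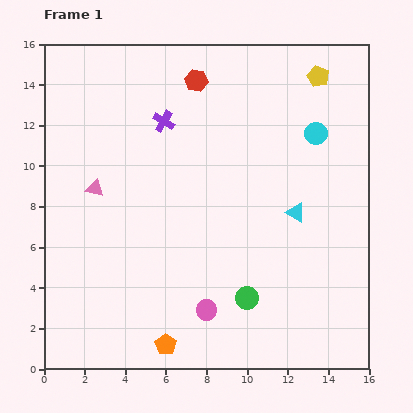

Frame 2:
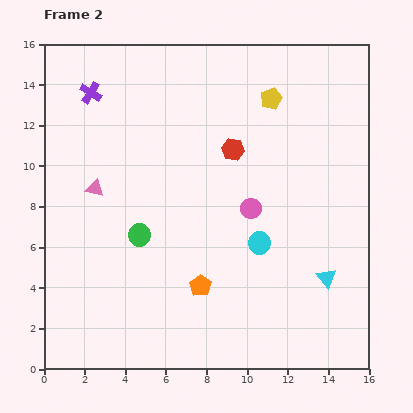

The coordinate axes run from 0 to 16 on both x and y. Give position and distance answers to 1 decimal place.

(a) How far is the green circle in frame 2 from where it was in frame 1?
6.1

The green circle moved from (10.0, 3.5) to (4.7, 6.6), a distance of √(5.3² + 3.1²) ≈ 6.1.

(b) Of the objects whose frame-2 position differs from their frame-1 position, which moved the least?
the yellow pentagon

(moved 2.5)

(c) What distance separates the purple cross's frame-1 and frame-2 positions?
3.9

The purple cross moved from (5.9, 12.2) to (2.3, 13.6), a distance of √(3.6² + 1.4²) ≈ 3.9.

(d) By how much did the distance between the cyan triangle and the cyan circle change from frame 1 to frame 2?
-0.3

Distance in frame 1: 4.0. Distance in frame 2: 3.7.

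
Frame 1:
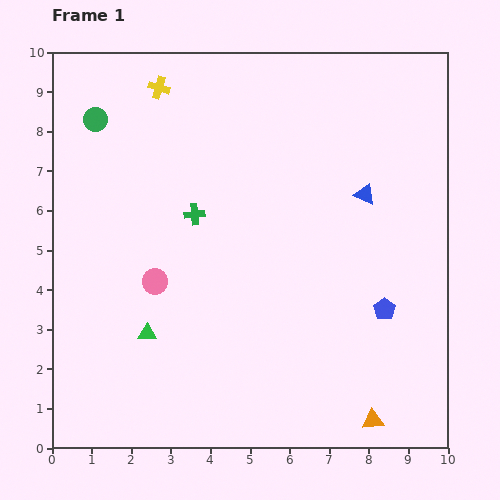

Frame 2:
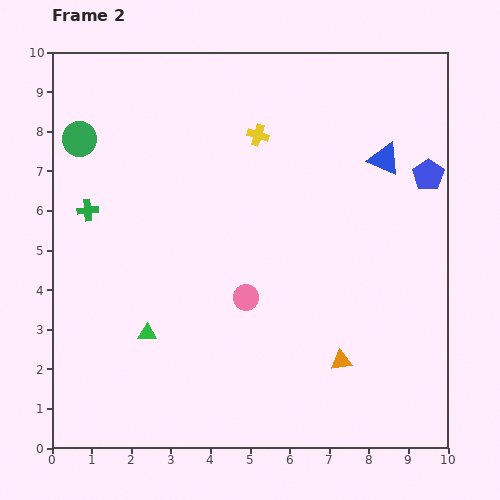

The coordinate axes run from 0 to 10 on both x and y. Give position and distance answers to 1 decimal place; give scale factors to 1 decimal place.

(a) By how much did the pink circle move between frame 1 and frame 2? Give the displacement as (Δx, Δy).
(2.3, -0.4)

The pink circle was at (2.6, 4.2) in frame 1 and (4.9, 3.8) in frame 2.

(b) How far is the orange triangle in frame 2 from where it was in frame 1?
1.7

The orange triangle moved from (8.1, 0.7) to (7.3, 2.2), a distance of √(0.8² + 1.5²) ≈ 1.7.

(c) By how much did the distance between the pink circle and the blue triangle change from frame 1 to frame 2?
-0.8

Distance in frame 1: 5.7. Distance in frame 2: 4.9.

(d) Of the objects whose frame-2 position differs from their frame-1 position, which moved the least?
the green circle

(moved 0.6)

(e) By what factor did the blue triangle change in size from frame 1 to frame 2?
1.5×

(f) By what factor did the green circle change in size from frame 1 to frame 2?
1.4×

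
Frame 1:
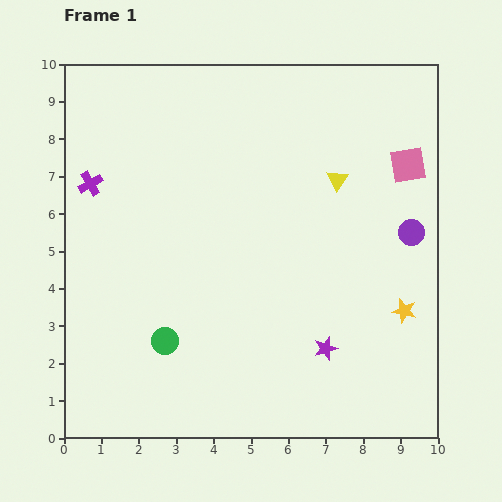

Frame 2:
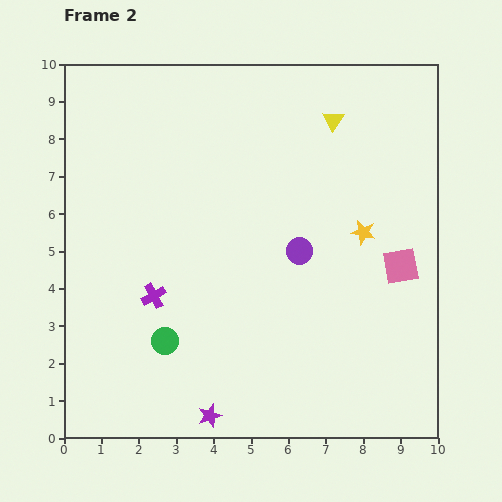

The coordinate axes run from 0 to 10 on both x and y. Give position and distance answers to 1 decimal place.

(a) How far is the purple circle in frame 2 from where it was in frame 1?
3.0

The purple circle moved from (9.3, 5.5) to (6.3, 5.0), a distance of √(3.0² + 0.5²) ≈ 3.0.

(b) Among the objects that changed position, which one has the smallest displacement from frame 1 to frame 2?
the yellow triangle

(moved 1.6)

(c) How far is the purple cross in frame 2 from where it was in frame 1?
3.4

The purple cross moved from (0.7, 6.8) to (2.4, 3.8), a distance of √(1.7² + 3.0²) ≈ 3.4.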